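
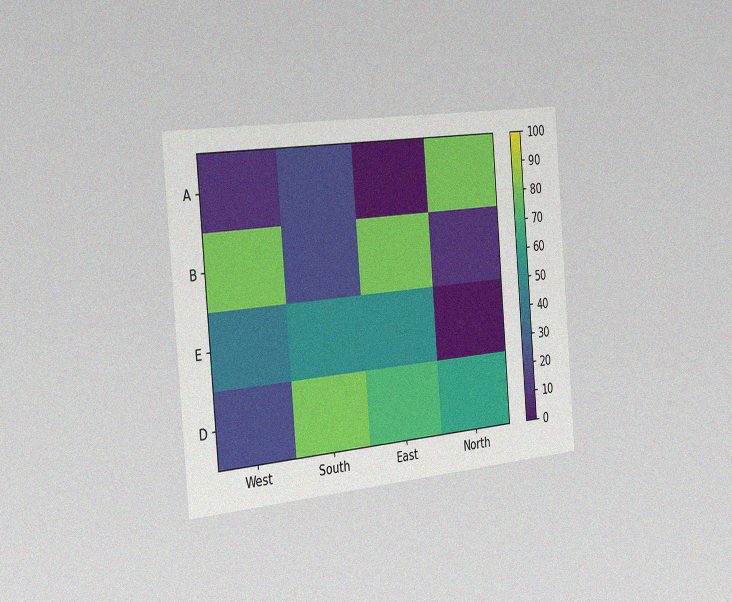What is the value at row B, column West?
The chart is tilted about 5° counter-clockwise and viewed slightly from the left, with some photo noise. Matching cell (B, West) against the colorbar gives 80.

80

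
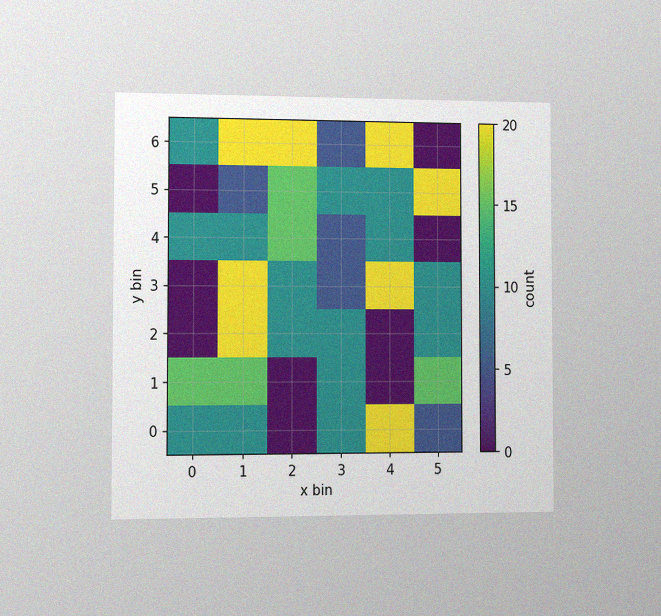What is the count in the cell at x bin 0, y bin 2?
The chart is viewed slightly from the left, with some photo noise. Matching the cell (0, 2) against the colorbar gives 0.

0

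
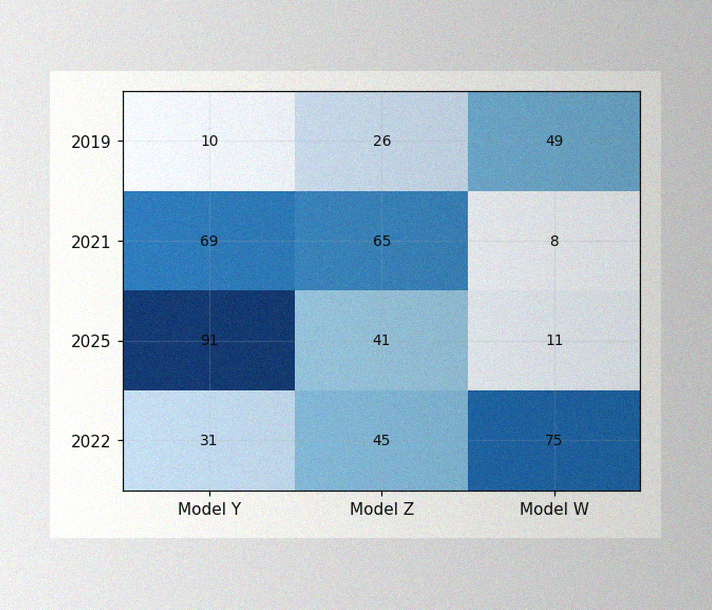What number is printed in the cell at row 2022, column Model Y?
31

The image has some photo noise and uneven lighting. The (2022, Model Y) cell reads 31.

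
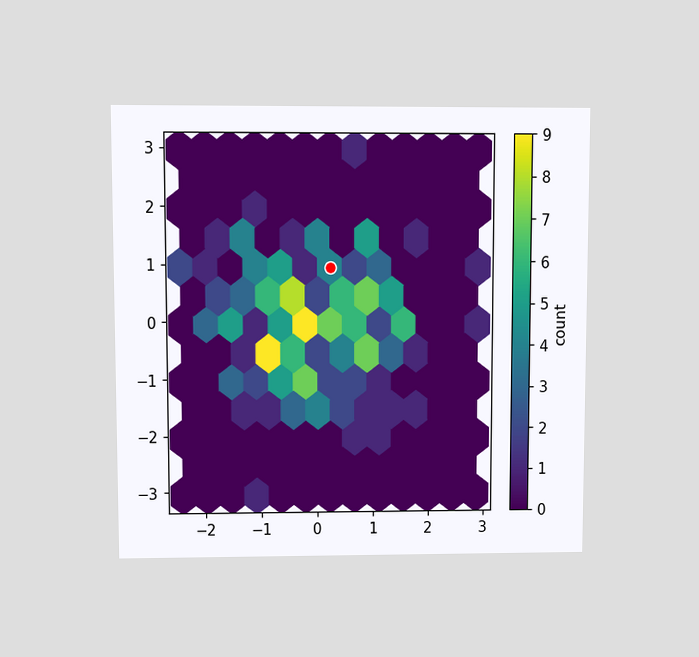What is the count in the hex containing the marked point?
The chart is viewed at a slight angle. The marked hex reads 4 on the colorbar.

4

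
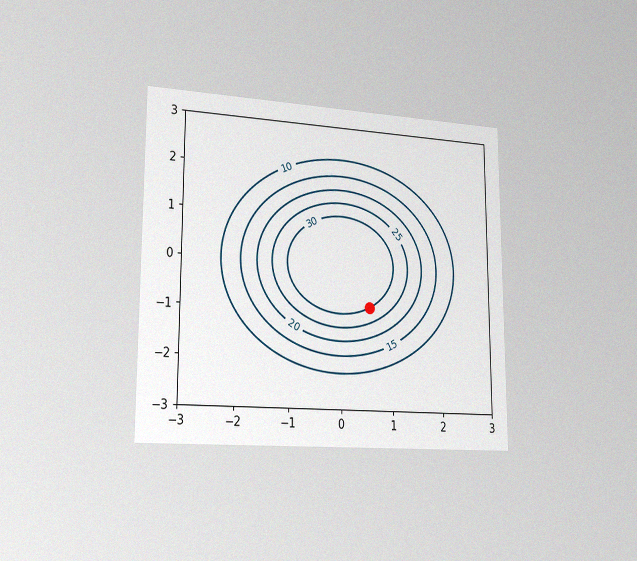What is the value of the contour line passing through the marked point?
The chart is viewed slightly from the left, with some photo noise. The marked point sits on the contour labelled 30.

30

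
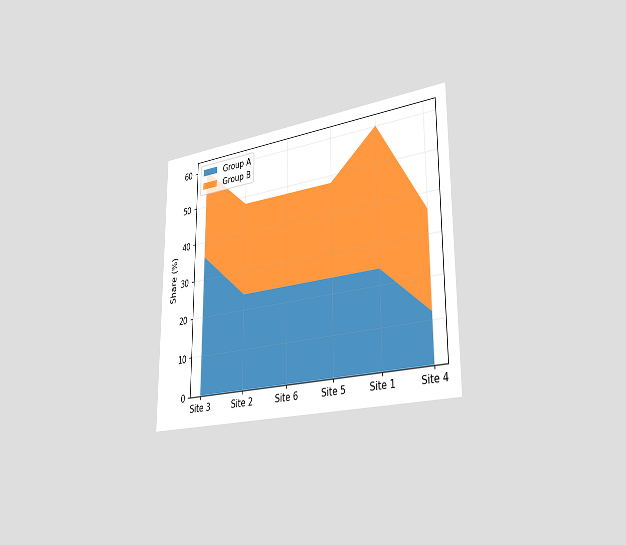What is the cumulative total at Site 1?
The chart is viewed slightly from the right. The stacked total at Site 1 reaches 60%.

60%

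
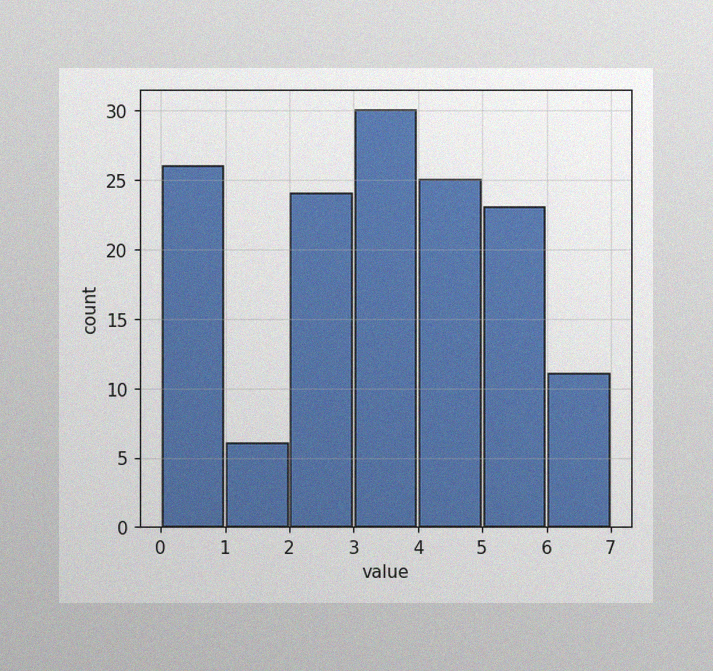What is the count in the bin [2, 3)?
24

The image has some photo noise and uneven lighting. The [2, 3) bin has height 24.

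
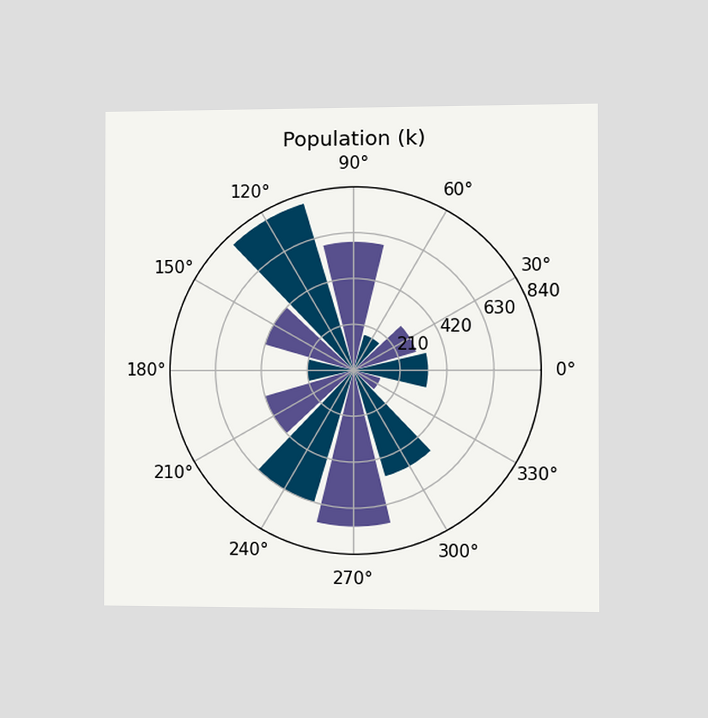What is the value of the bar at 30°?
294k

The chart is viewed slightly from the right. The bar at 30° reaches 294k on the radial axis.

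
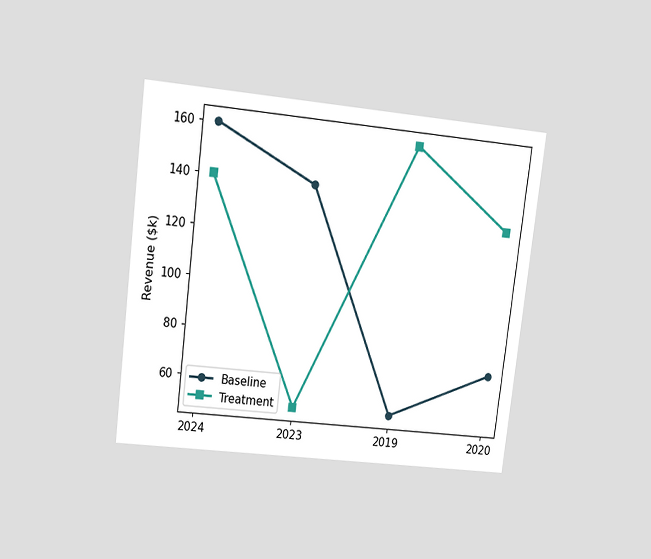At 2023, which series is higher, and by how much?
The chart is tilted about 7° clockwise and viewed at a slight angle. At 2023, Baseline sits above the other line by $90k.

Baseline, by $90k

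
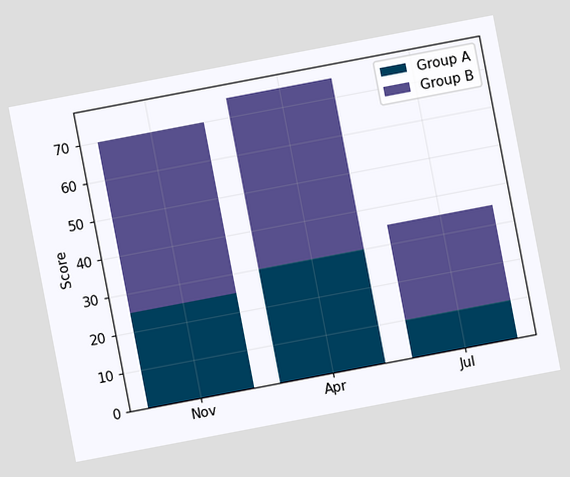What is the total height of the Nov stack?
70

The chart is tilted about 11° counter-clockwise. The Nov stack's top reaches 70 on the y-axis.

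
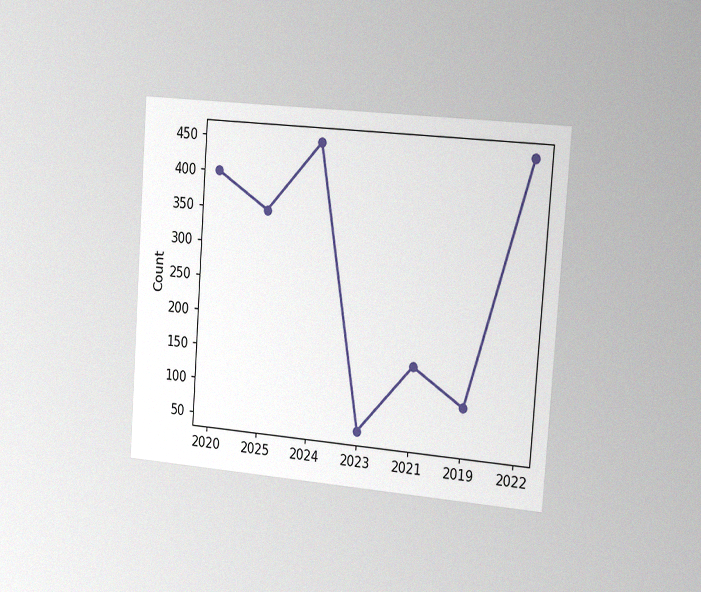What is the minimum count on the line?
The chart is tilted about 4° clockwise and viewed slightly from the right, with some photo noise. The lowest point is at 2023, and reading across to the y-axis gives 50.

50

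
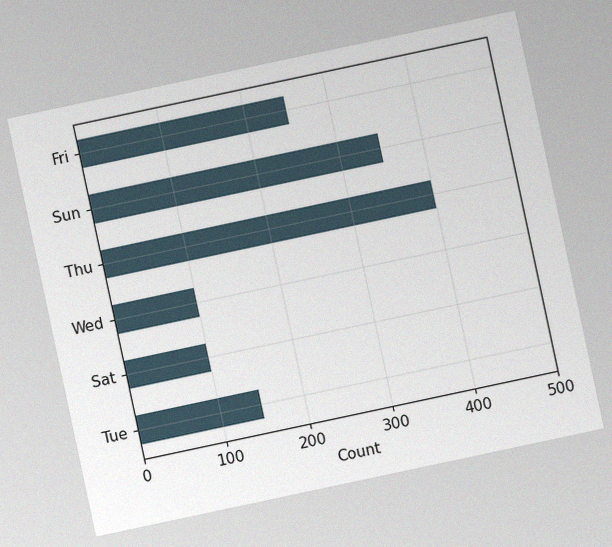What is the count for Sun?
350

The chart is tilted about 12° counter-clockwise, with some photo noise. Reading along the chart's x-axis, the Sun bar reaches 350.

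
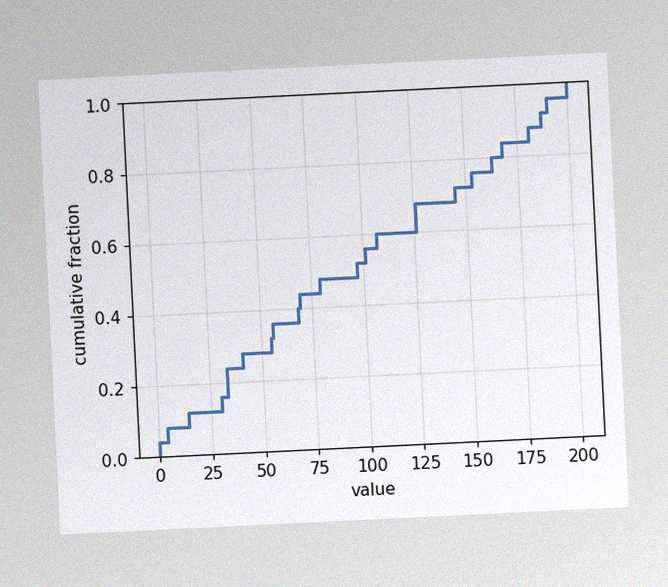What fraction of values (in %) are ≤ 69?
The chart is tilted about 3° counter-clockwise, with some photo noise. At x=69 the ECDF step is at 44%.

44%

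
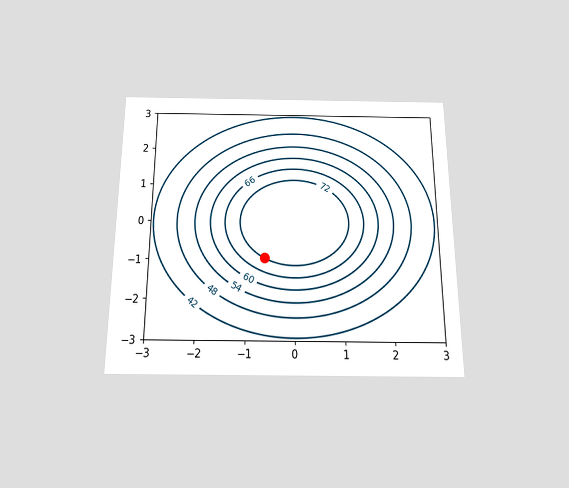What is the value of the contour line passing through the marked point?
72

The chart is viewed slightly from below. The marked point sits on the contour labelled 72.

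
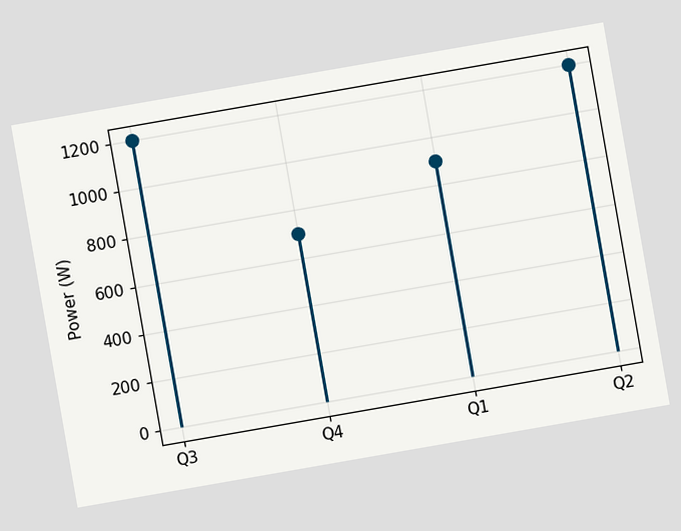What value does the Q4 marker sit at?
The chart is tilted about 10° counter-clockwise. The Q4 marker sits at 700W.

700W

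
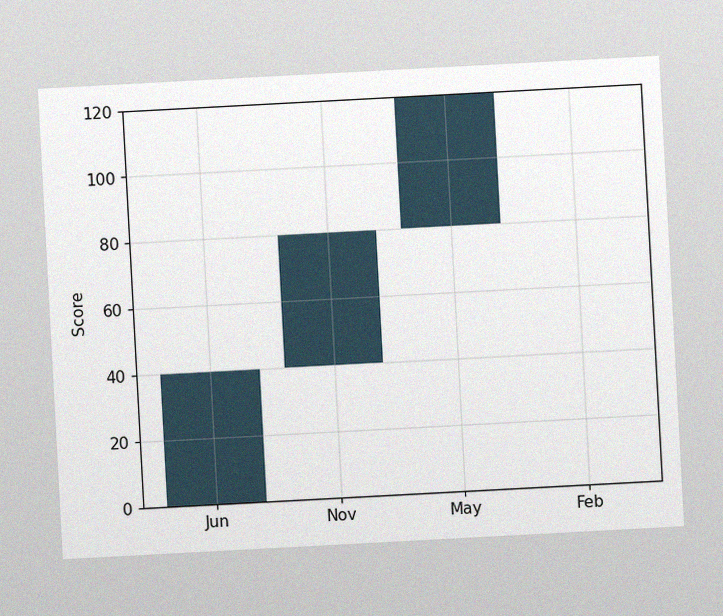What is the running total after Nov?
The chart is tilted about 3° counter-clockwise, with some photo noise. After Nov the running total reaches 80.

80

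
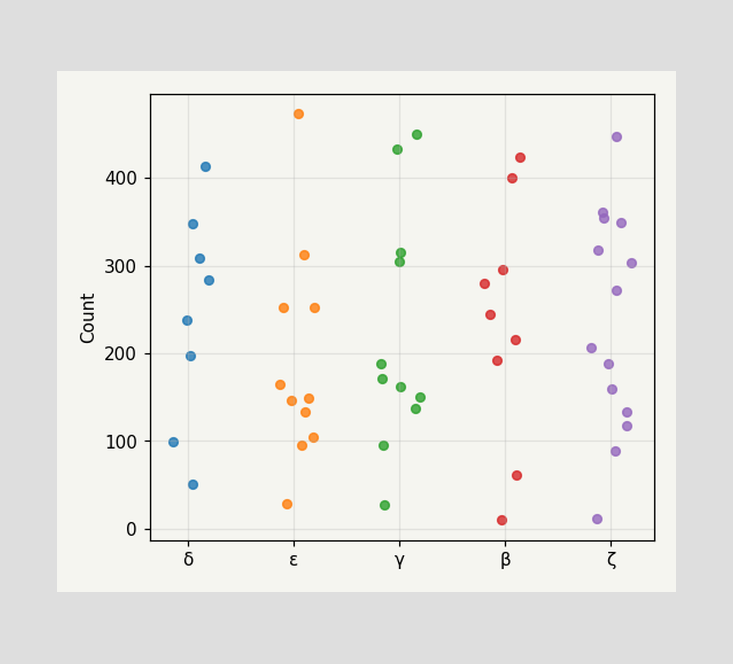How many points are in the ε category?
Counting the markers in the ε column gives 11.

11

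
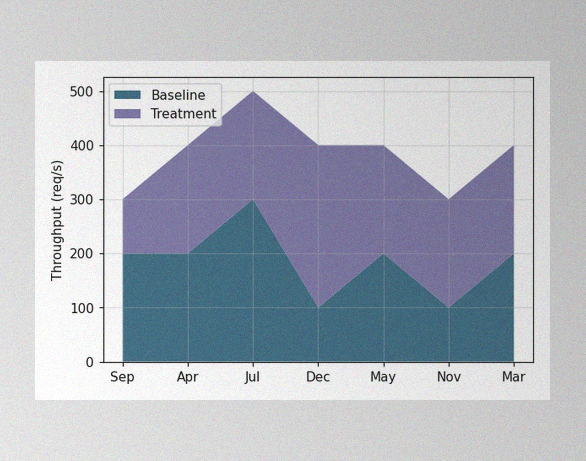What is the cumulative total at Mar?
The image has some photo noise and uneven lighting. The stacked total at Mar reaches 400req/s.

400req/s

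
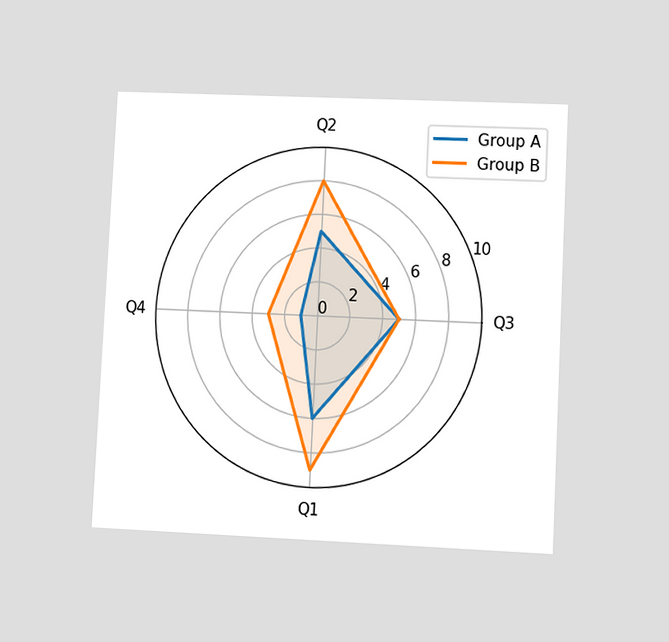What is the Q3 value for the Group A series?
5

The chart is tilted about 3° clockwise and viewed at a slight angle. On the Q3 axis, Group A reaches 5.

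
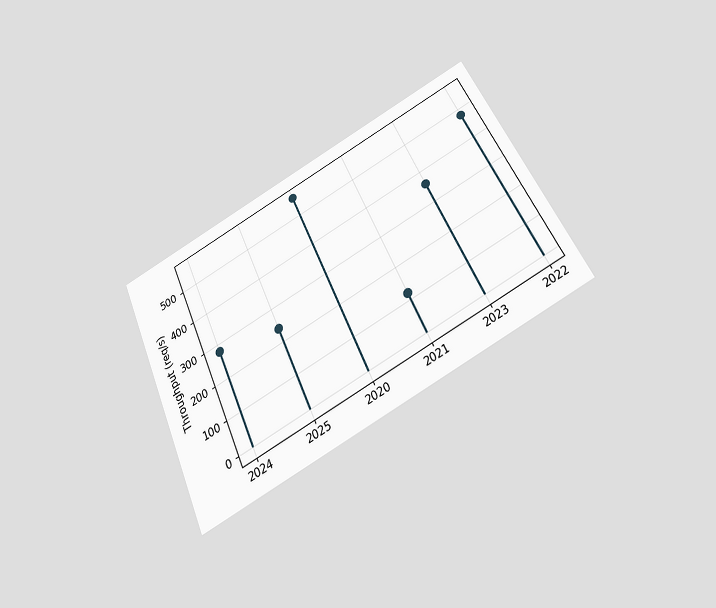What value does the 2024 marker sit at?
The chart is tilted about 25° counter-clockwise and viewed slightly from below. The 2024 marker sits at 280req/s.

280req/s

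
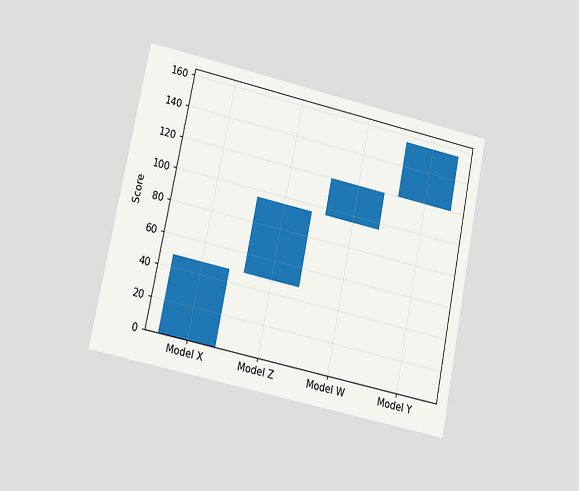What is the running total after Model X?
The chart is tilted about 11° clockwise and viewed at a slight angle. After Model X the running total reaches 48.

48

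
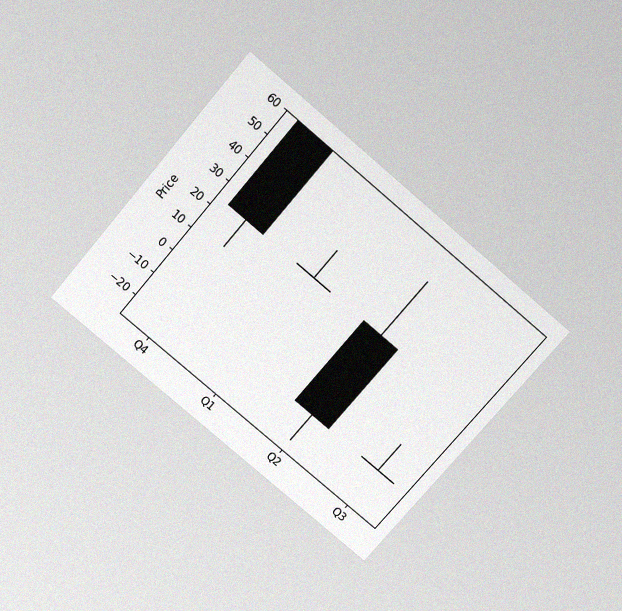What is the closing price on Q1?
The chart is tilted about 40° clockwise and viewed slightly from above, with some photo noise. The Q1 candle closes at 24.

24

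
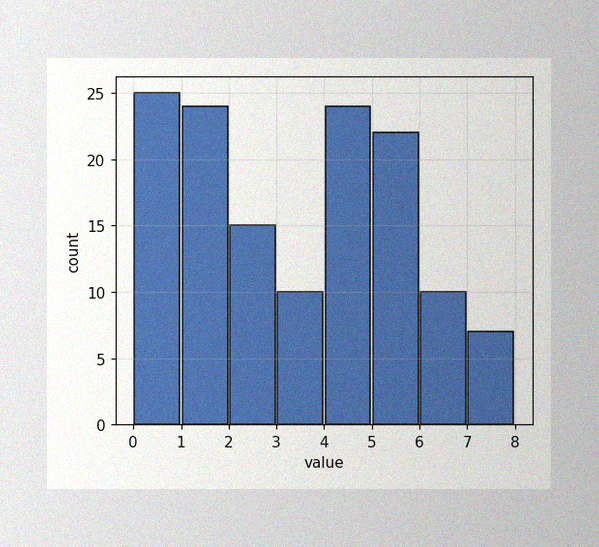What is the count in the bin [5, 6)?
22

The image has some photo noise and uneven lighting. The [5, 6) bin has height 22.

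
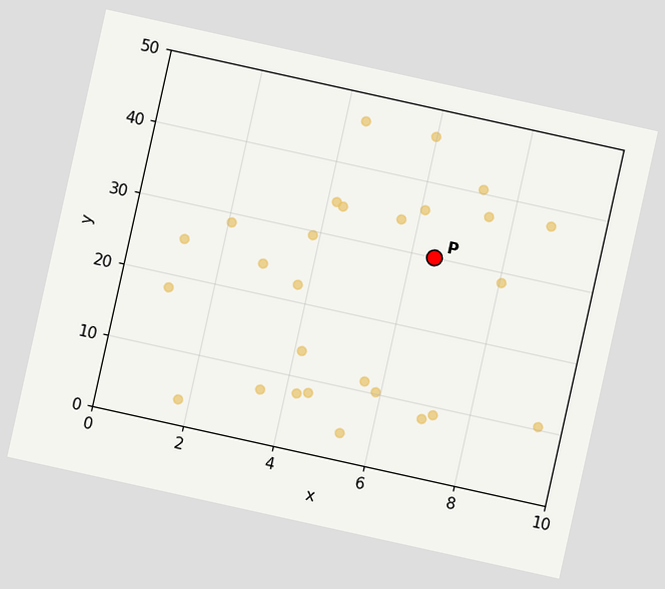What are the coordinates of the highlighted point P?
The chart is tilted about 12° clockwise. Following the gridlines from P to each axis, P sits at (6.5, 30).

(6.5, 30)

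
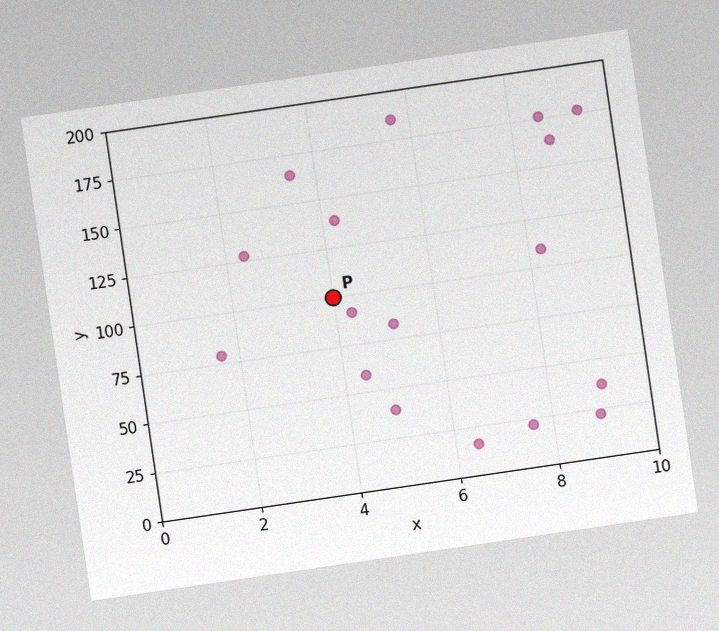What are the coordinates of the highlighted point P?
The chart is tilted about 8° counter-clockwise, with some photo noise. Following the gridlines from P to each axis, P sits at (4, 100).

(4, 100)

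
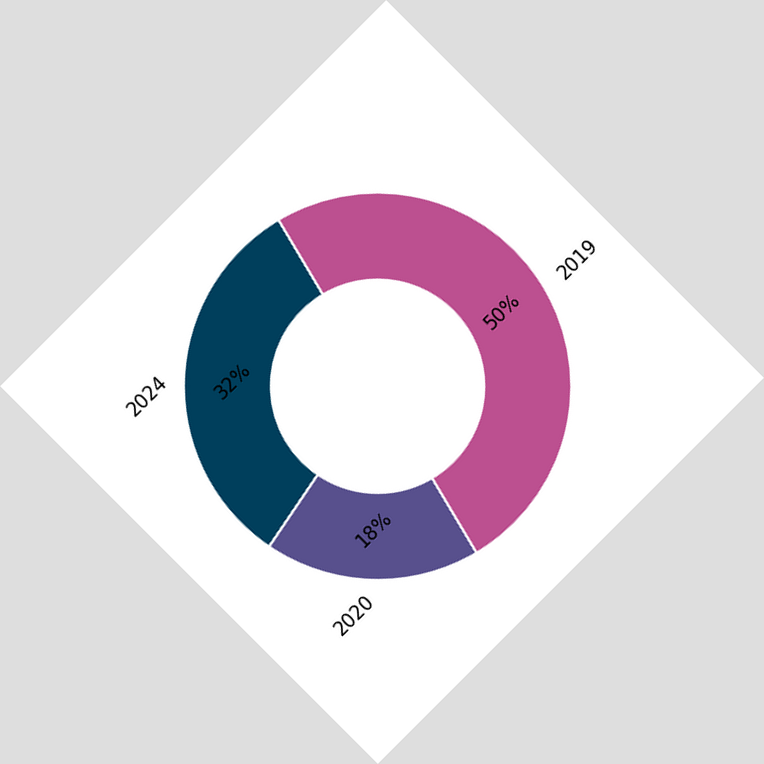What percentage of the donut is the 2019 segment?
50%

The chart is tilted about 45° counter-clockwise. The 2019 segment takes up 50% of the ring.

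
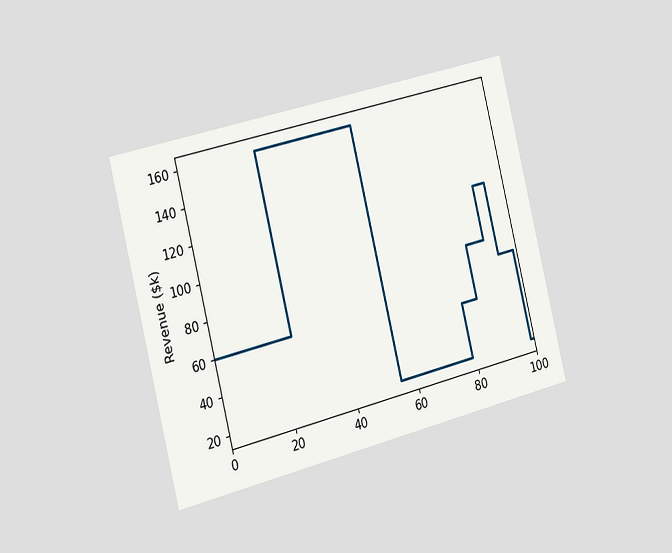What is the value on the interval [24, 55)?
$160k

The chart is tilted about 14° counter-clockwise and viewed slightly from the left. On [24, 55) the step sits at $160k.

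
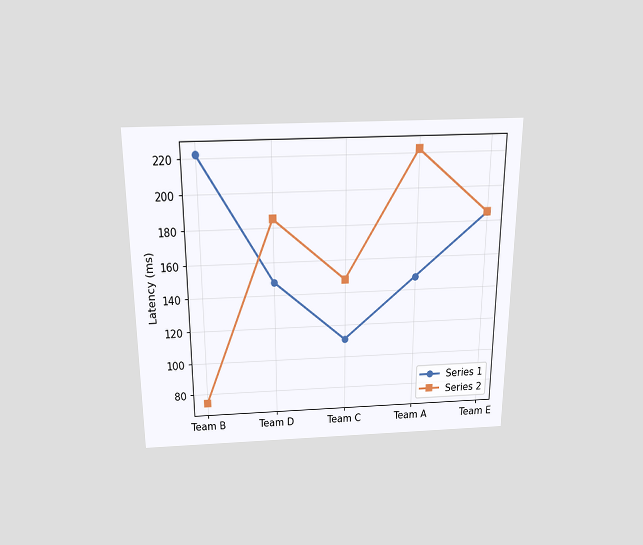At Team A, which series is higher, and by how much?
The chart is viewed slightly from above. At Team A, Series 2 sits above the other line by 74ms.

Series 2, by 74ms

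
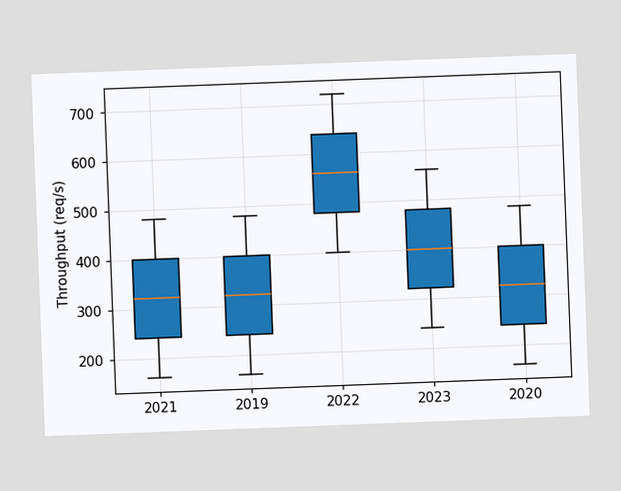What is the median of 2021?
The chart is tilted about 2° counter-clockwise. The median line in the 2021 box sits at 320req/s.

320req/s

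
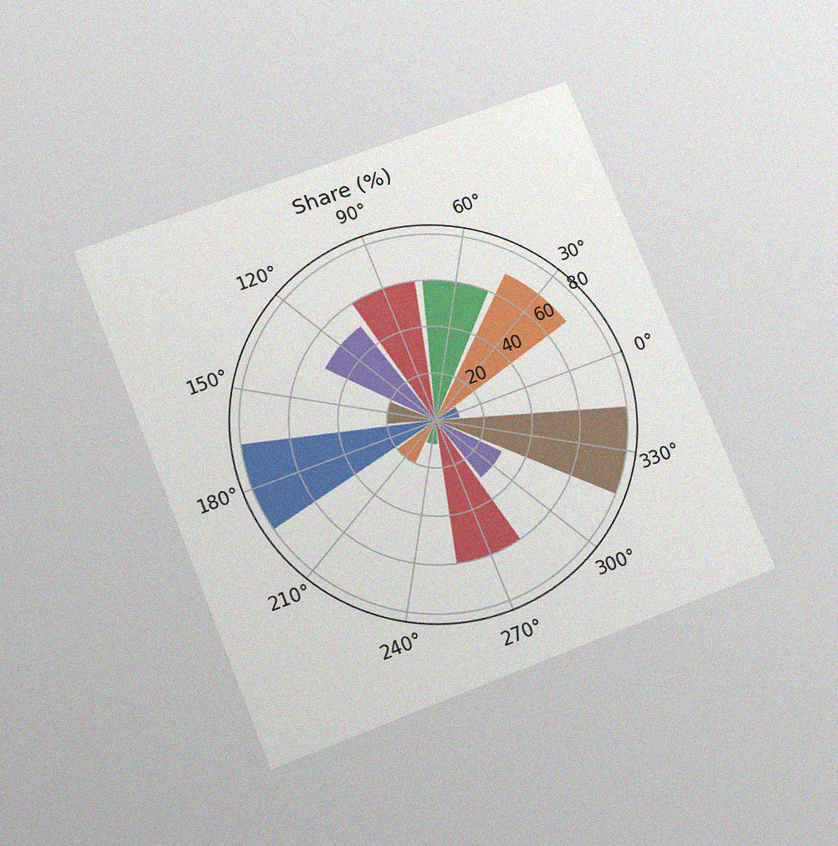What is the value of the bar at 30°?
The chart is tilted about 22° counter-clockwise and viewed slightly from below, with some photo noise. The bar at 30° reaches 70% on the radial axis.

70%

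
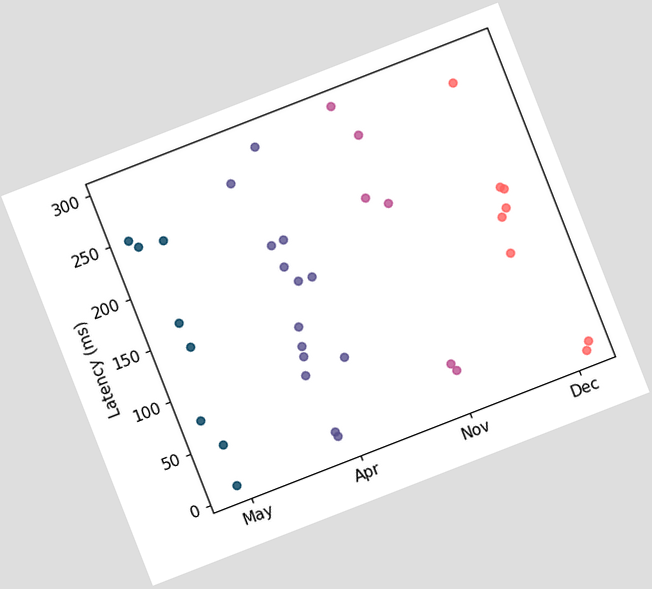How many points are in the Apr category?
The chart is tilted about 21° counter-clockwise. Counting the markers in the Apr column gives 14.

14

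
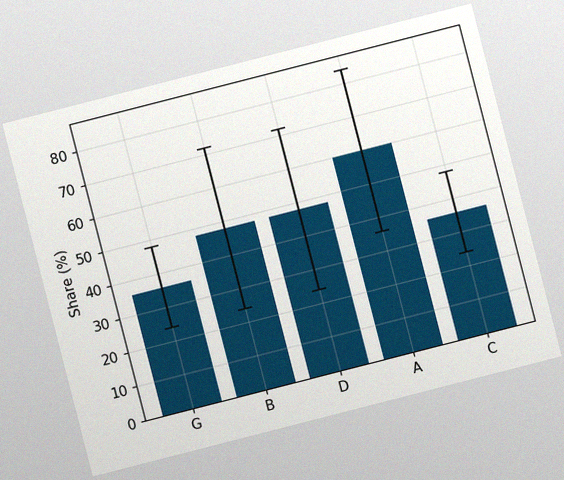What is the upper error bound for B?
The chart is tilted about 14° counter-clockwise, with some photo noise. The B bar's upper whisker reaches 72%.

72%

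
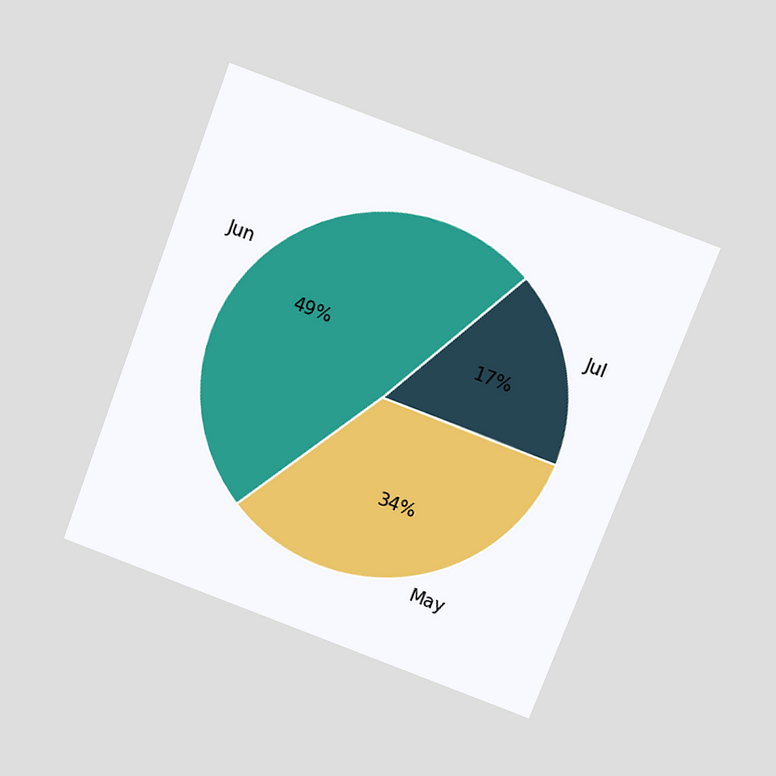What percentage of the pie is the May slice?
34%

The chart is tilted about 20° clockwise and viewed slightly from above. The May slice takes up 34% of the pie.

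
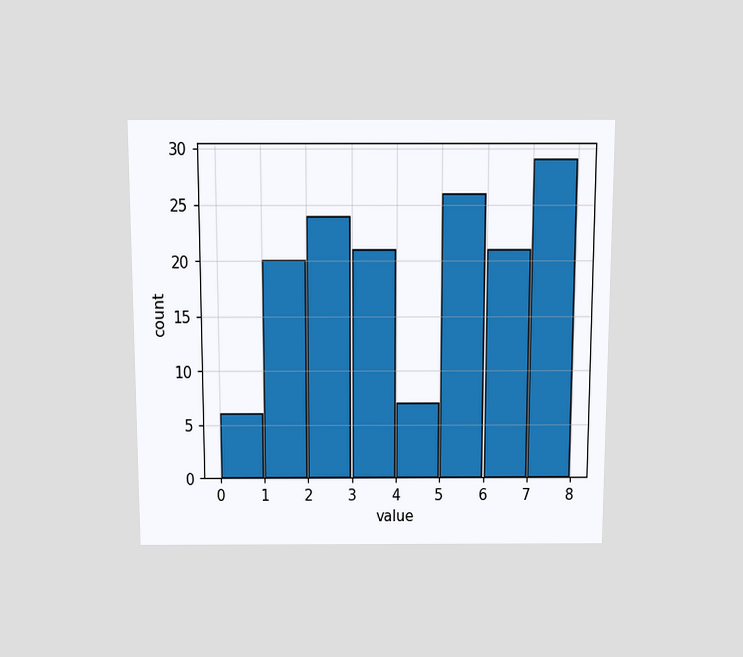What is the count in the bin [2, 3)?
The chart is viewed slightly from above. The [2, 3) bin has height 24.

24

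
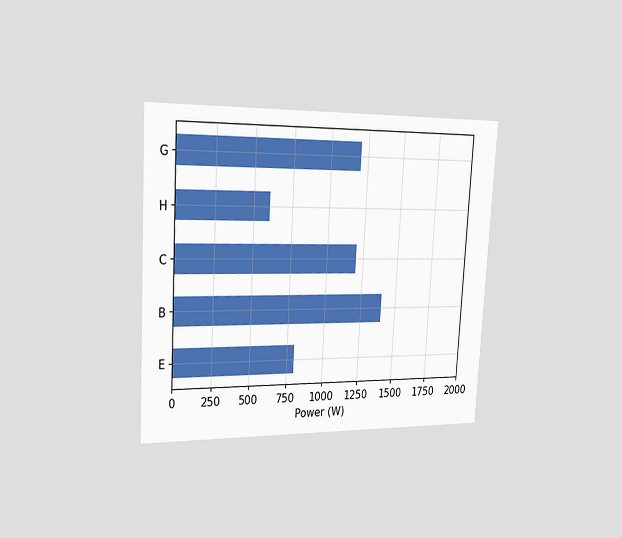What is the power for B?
The chart is tilted about 3° clockwise and viewed slightly from the left. Reading along the chart's x-axis, the B bar reaches 1400W.

1400W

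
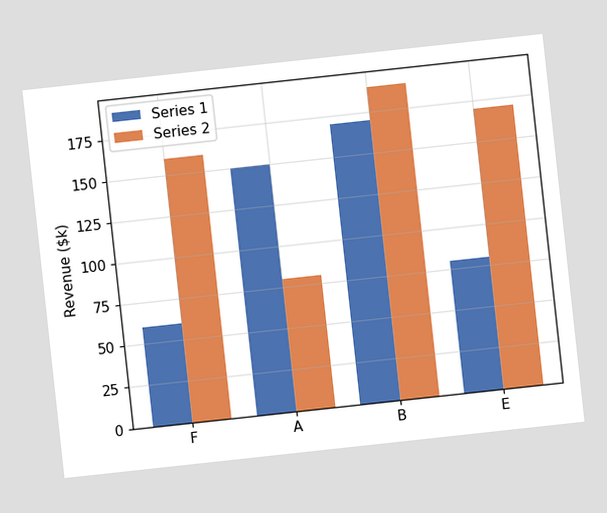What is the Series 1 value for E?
$80k

The chart is tilted about 6° counter-clockwise. The Series 1 bar at E reaches $80k on the y-axis.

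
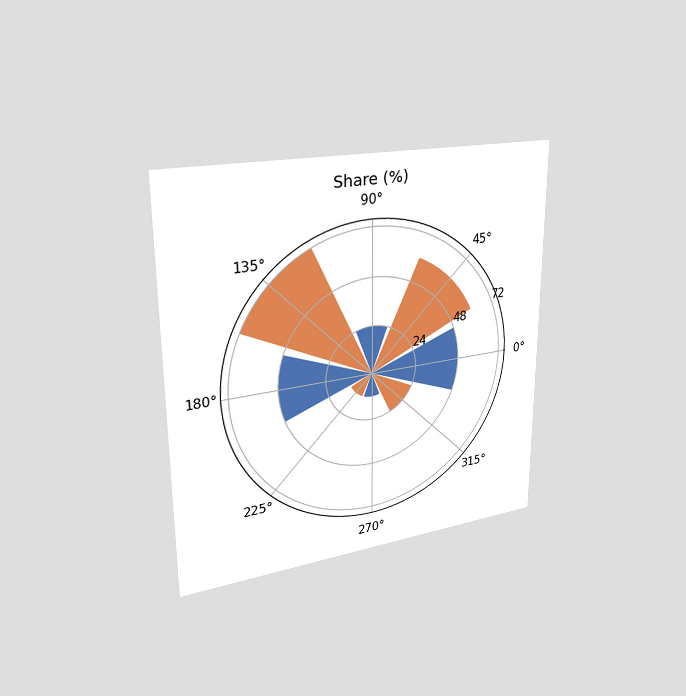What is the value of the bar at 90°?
The chart is viewed slightly from the left. The bar at 90° reaches 24% on the radial axis.

24%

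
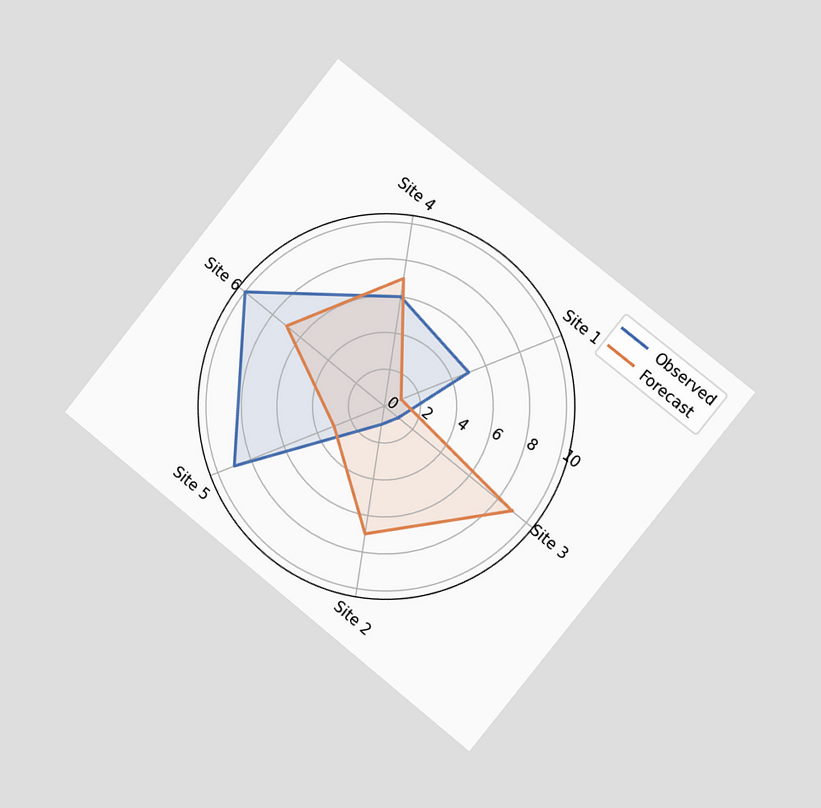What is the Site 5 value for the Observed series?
The chart is tilted about 39° clockwise and viewed slightly from the right. On the Site 5 axis, Observed reaches 9.

9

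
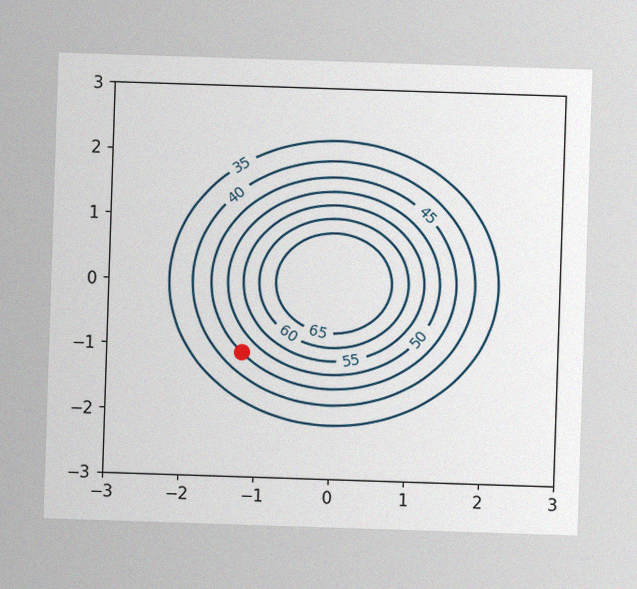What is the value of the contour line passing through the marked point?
45

The image has some photo noise and uneven lighting. The marked point sits on the contour labelled 45.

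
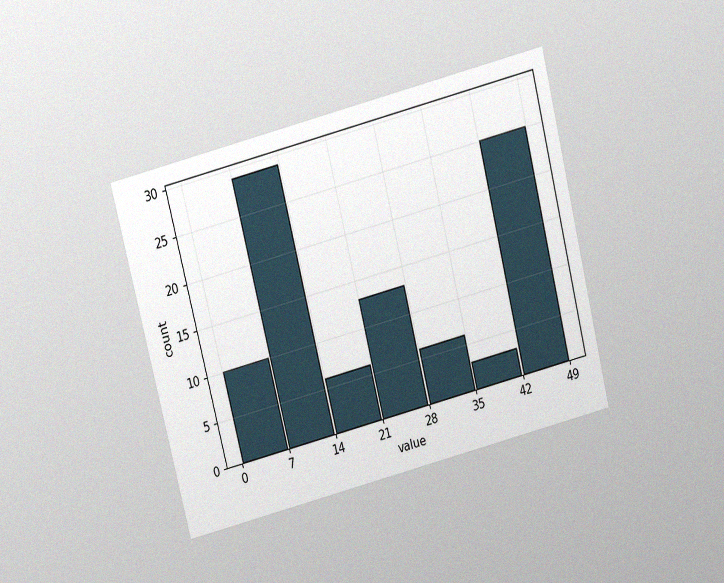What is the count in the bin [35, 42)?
3

The chart is tilted about 14° counter-clockwise and viewed at a slight angle, with some photo noise. The [35, 42) bin has height 3.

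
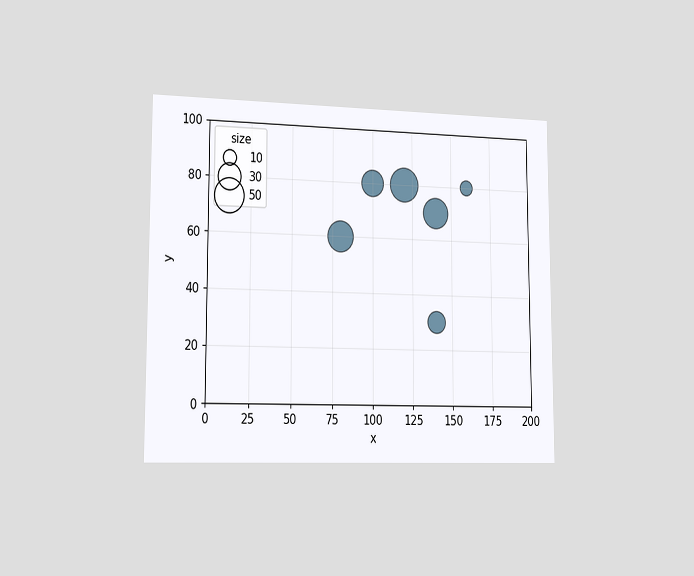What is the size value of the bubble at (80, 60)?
The chart is viewed slightly from the left. Matching the bubble at (80, 60) against the size legend gives 40.

40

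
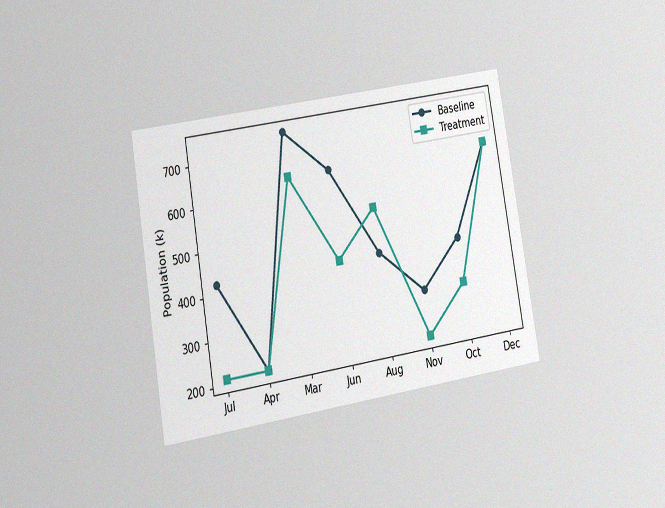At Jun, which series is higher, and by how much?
The chart is tilted about 10° counter-clockwise and viewed at a slight angle, with some photo noise. At Jun, Baseline sits above the other line by 212k.

Baseline, by 212k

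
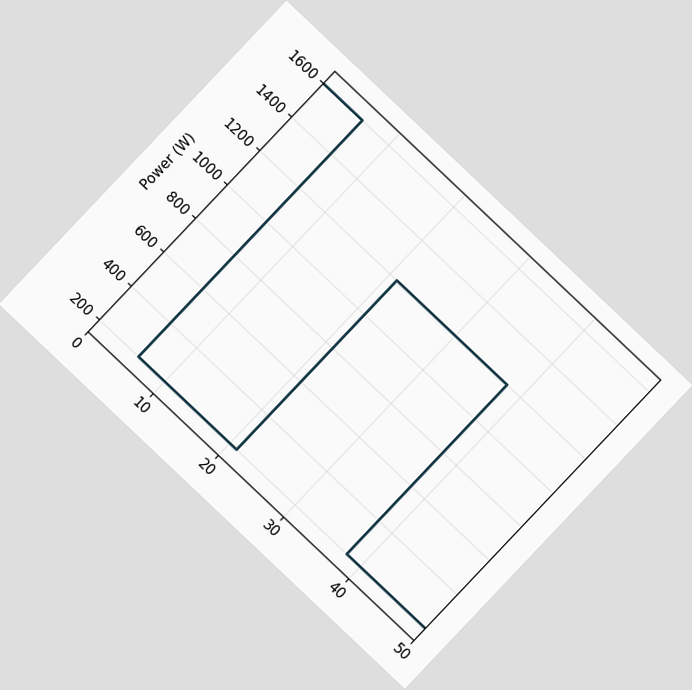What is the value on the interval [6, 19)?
200W

The chart is tilted about 43° clockwise. On [6, 19) the step sits at 200W.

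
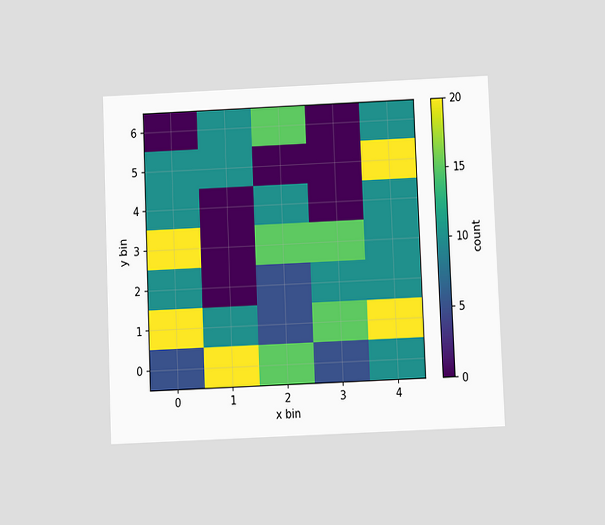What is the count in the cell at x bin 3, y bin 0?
The chart is tilted about 2° counter-clockwise and viewed at a slight angle. Matching the cell (3, 0) against the colorbar gives 5.

5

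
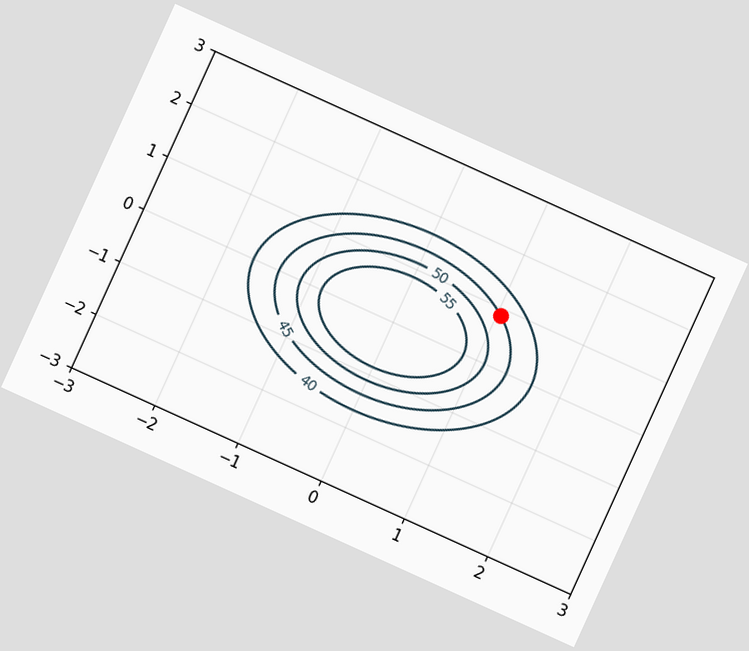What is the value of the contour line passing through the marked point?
The chart is tilted about 24° clockwise. The marked point sits on the contour labelled 45.

45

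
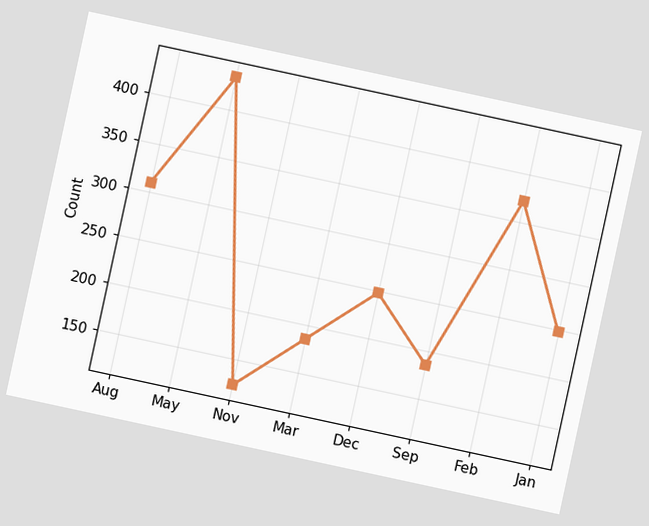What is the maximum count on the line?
The chart is tilted about 12° clockwise. The highest point is at May, and reading across to the y-axis gives 434.

434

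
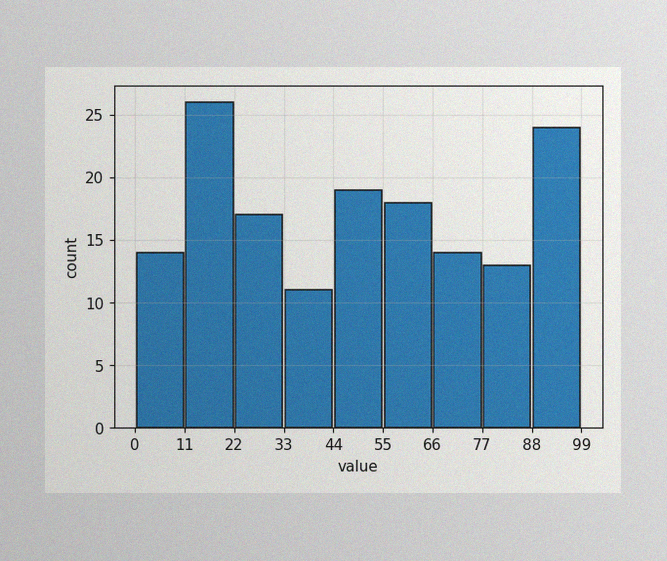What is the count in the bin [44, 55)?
19

The image has some photo noise and uneven lighting. The [44, 55) bin has height 19.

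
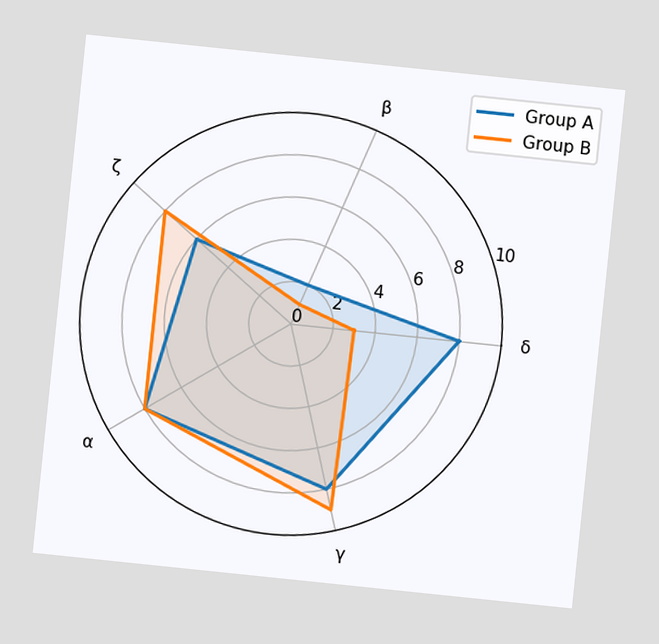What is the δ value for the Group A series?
The chart is tilted about 6° clockwise. On the δ axis, Group A reaches 8.

8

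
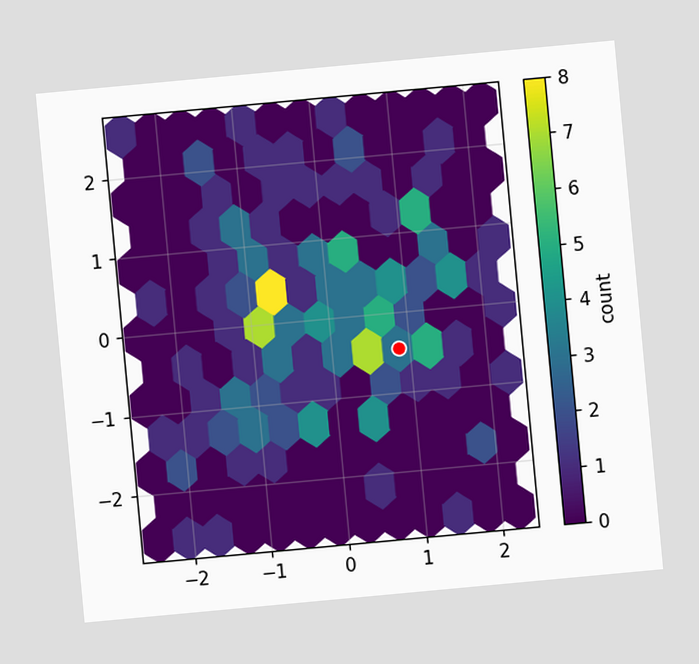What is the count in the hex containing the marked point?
3

The chart is tilted about 5° counter-clockwise. The marked hex reads 3 on the colorbar.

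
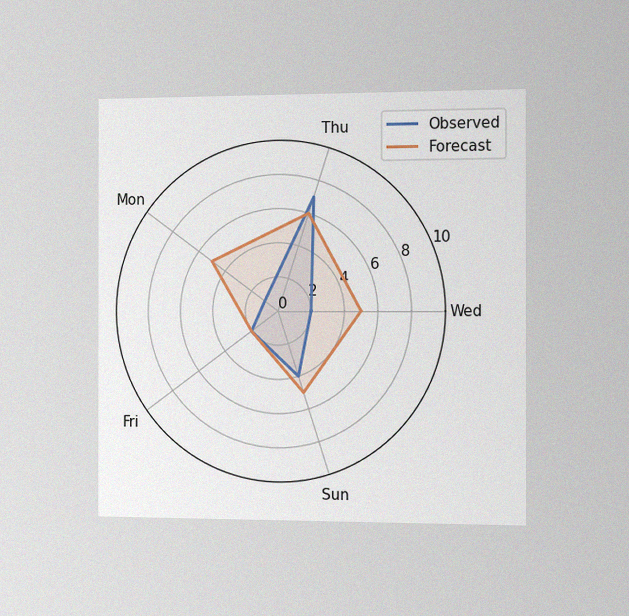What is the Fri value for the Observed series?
2

The chart is viewed slightly from the right, with some photo noise. On the Fri axis, Observed reaches 2.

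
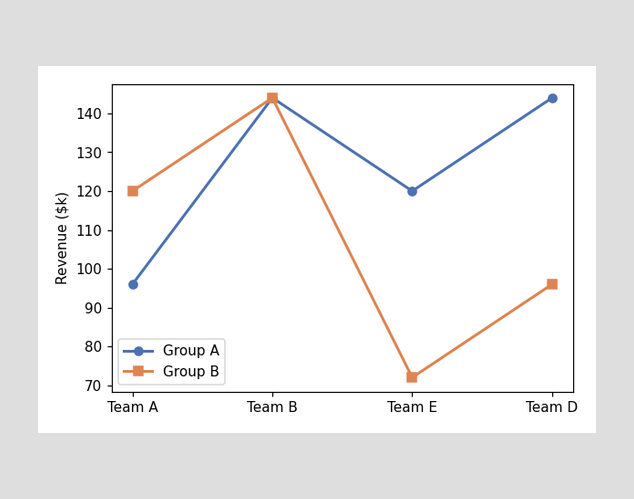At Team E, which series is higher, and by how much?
At Team E, Group A sits above the other line by $48k.

Group A, by $48k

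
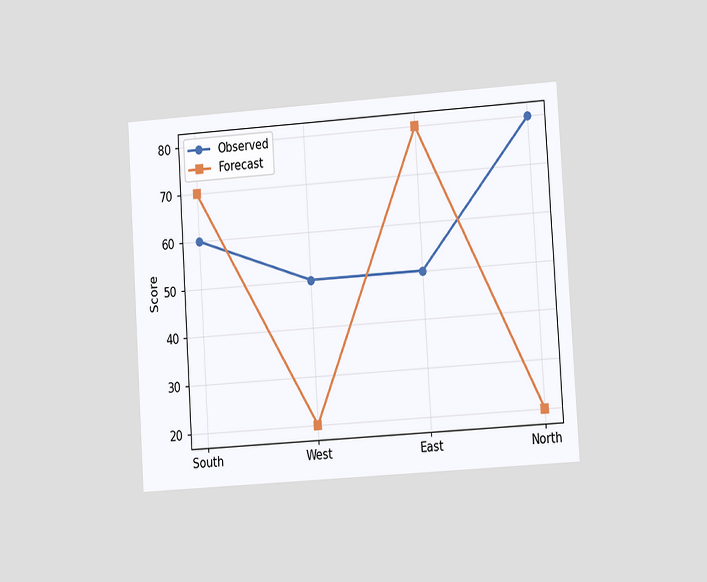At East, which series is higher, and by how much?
The chart is tilted about 4° counter-clockwise and viewed slightly from the right. At East, Forecast sits above the other line by 30.

Forecast, by 30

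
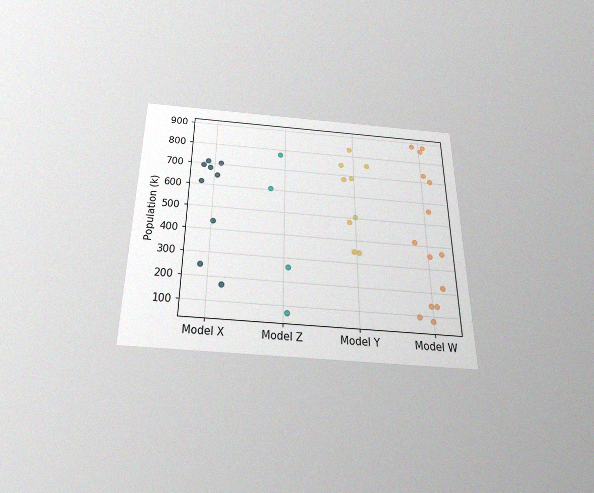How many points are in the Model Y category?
The chart is viewed slightly from below, with some photo noise. Counting the markers in the Model Y column gives 9.

9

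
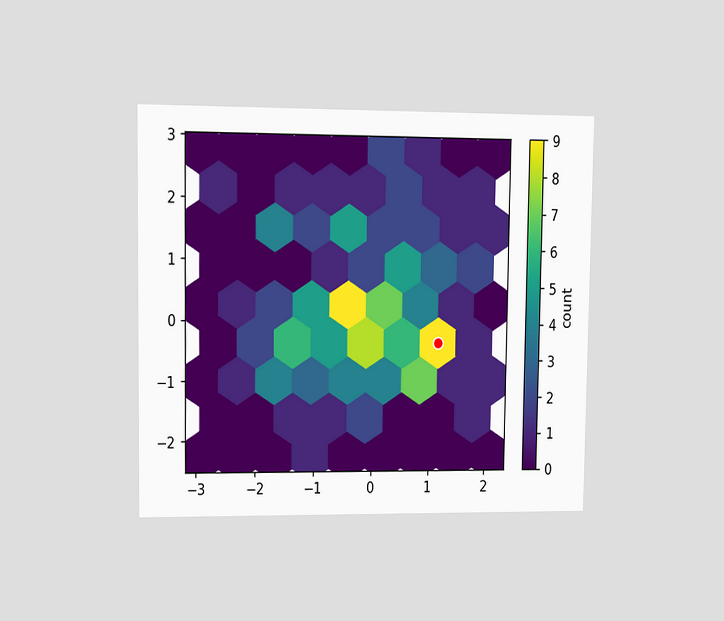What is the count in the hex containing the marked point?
9

The chart is viewed at a slight angle. The marked hex reads 9 on the colorbar.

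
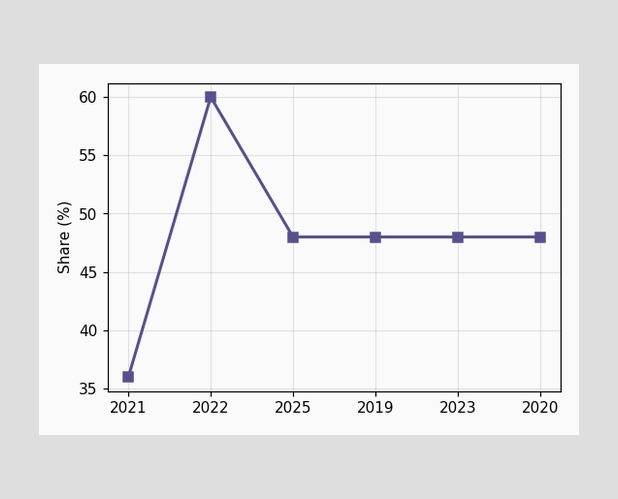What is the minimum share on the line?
The lowest point is at 2021, and reading across to the y-axis gives 36%.

36%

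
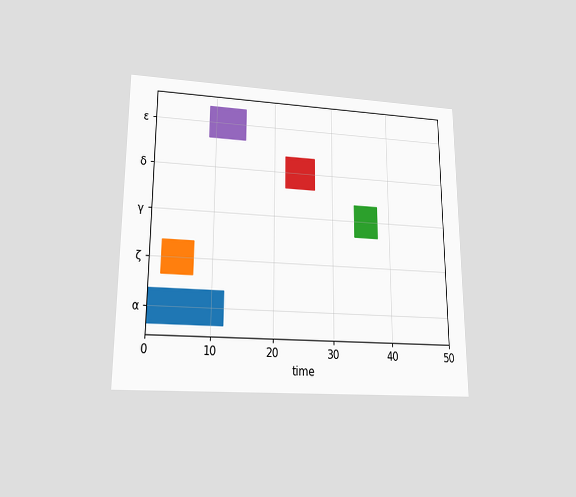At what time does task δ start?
The chart is viewed at a slight angle. The δ bar begins at t=22.

22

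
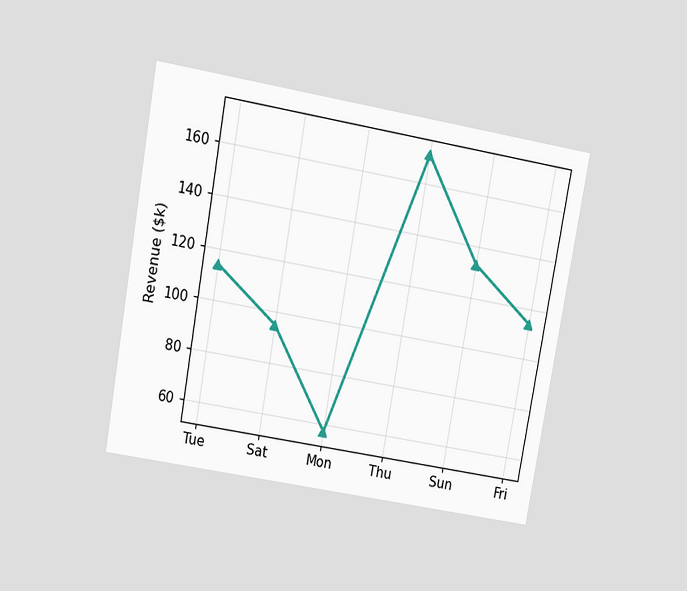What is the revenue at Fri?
$114k

The chart is tilted about 10° clockwise and viewed at a slight angle. At Fri, the line is at $114k.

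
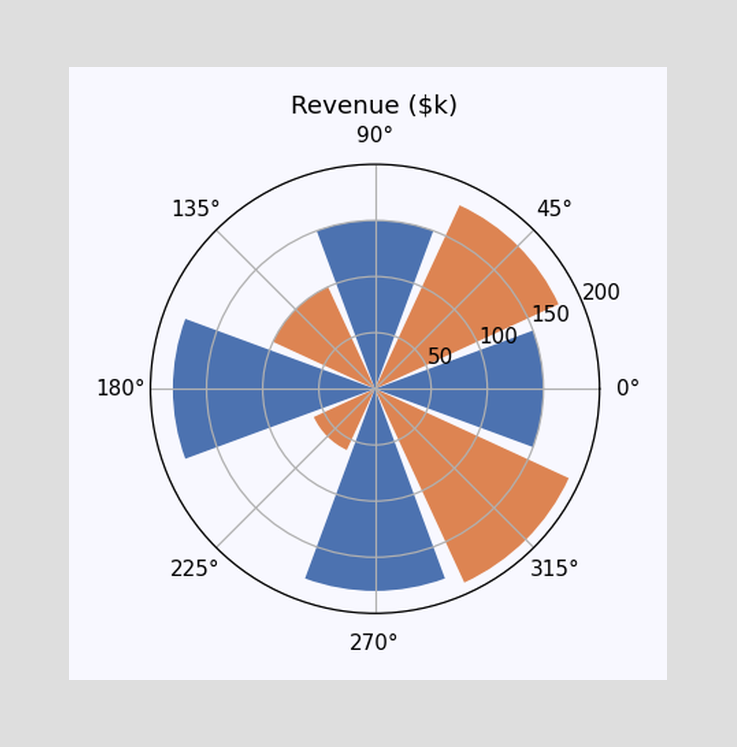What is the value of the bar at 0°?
The bar at 0° reaches $150k on the radial axis.

$150k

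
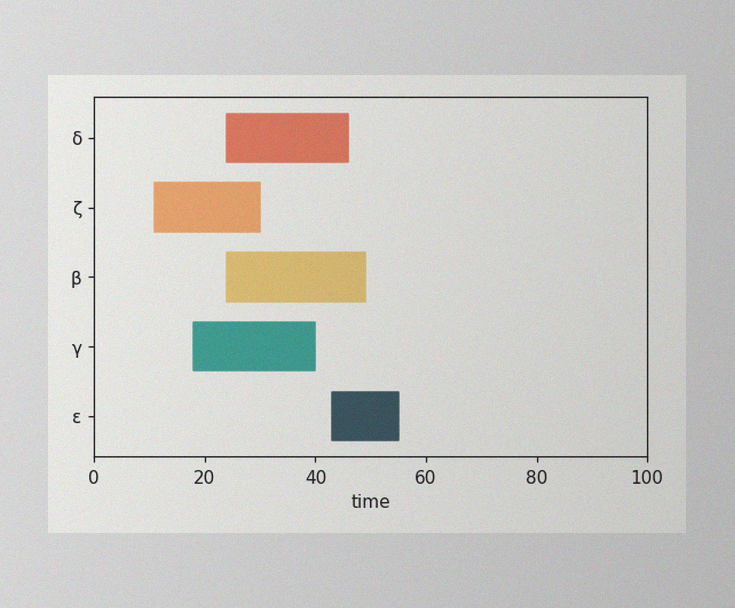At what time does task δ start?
24

The image has some photo noise and uneven lighting. The δ bar begins at t=24.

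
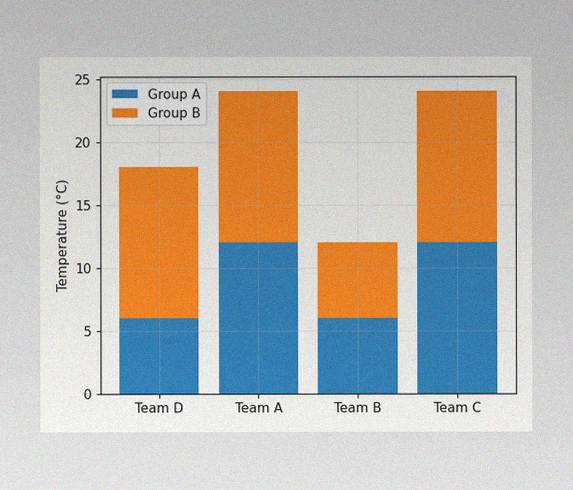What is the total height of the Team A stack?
24°C

The image has some photo noise and uneven lighting. The Team A stack's top reaches 24°C on the y-axis.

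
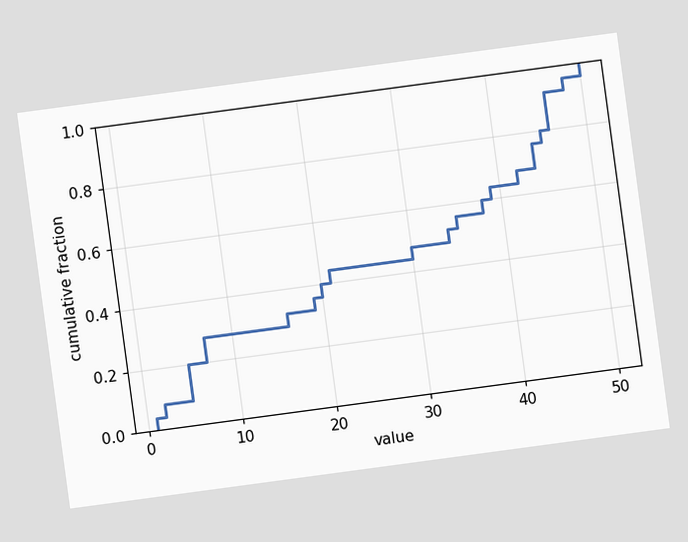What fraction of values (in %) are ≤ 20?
40%

The chart is tilted about 8° counter-clockwise. At x=20 the ECDF step is at 40%.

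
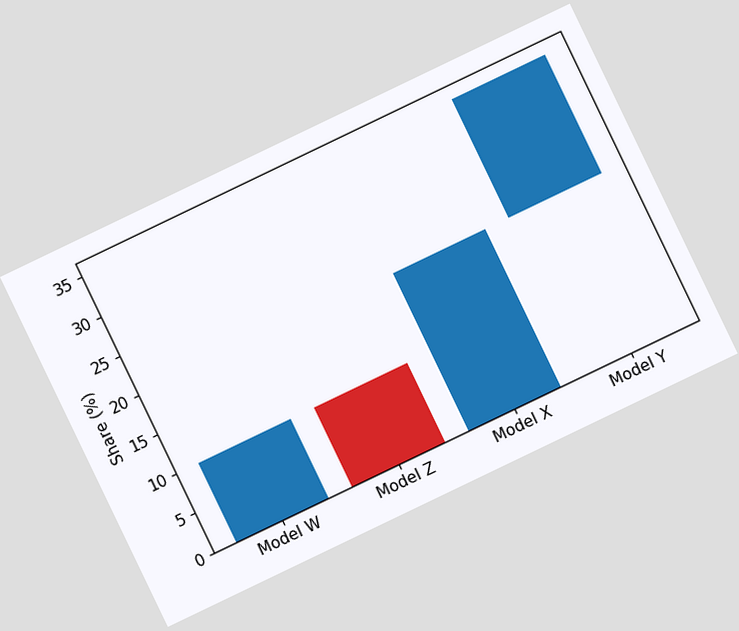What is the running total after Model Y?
The chart is tilted about 26° counter-clockwise. After Model Y the running total reaches 35%.

35%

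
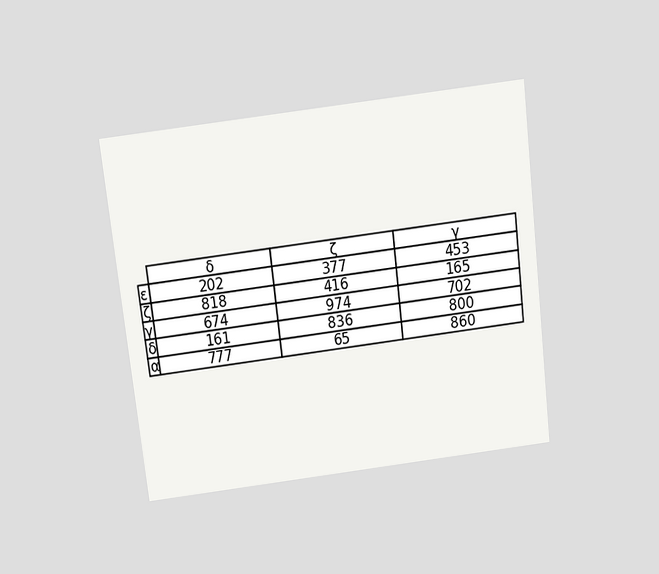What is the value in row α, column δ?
777

The chart is tilted about 7° counter-clockwise and viewed slightly from above. The (α, δ) cell reads 777.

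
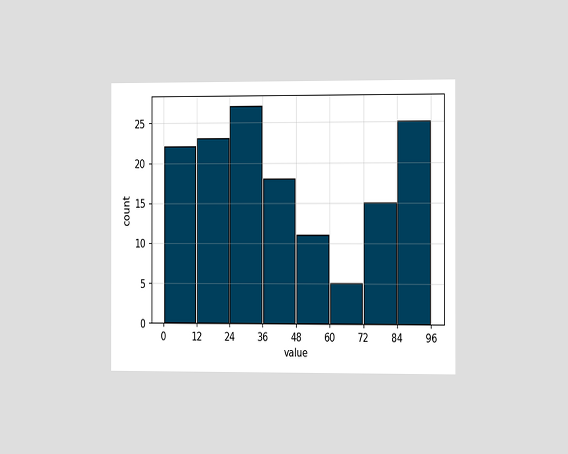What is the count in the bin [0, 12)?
The chart is viewed slightly from the right. The [0, 12) bin has height 22.

22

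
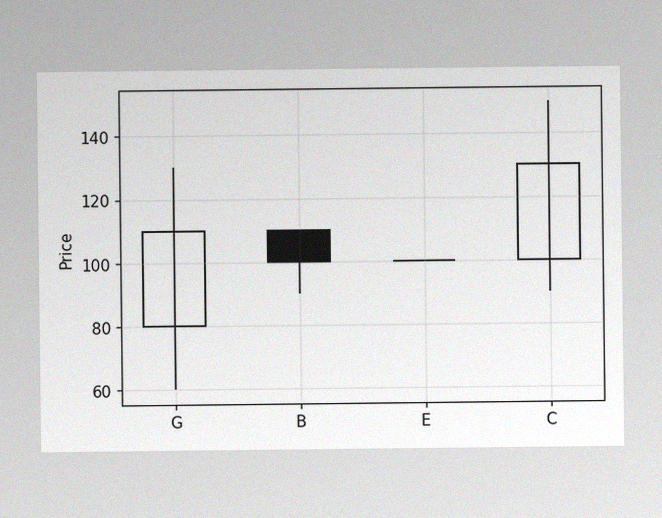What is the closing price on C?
The image has some photo noise and uneven lighting. The C candle closes at 130.

130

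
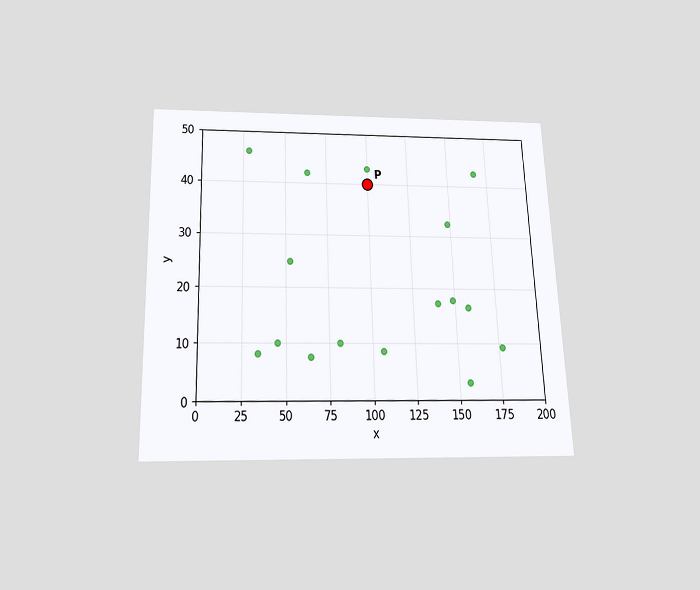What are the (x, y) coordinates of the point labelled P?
(100, 40)

The chart is tilted about 2° counter-clockwise and viewed slightly from below. Following the gridlines from P to each axis, P sits at (100, 40).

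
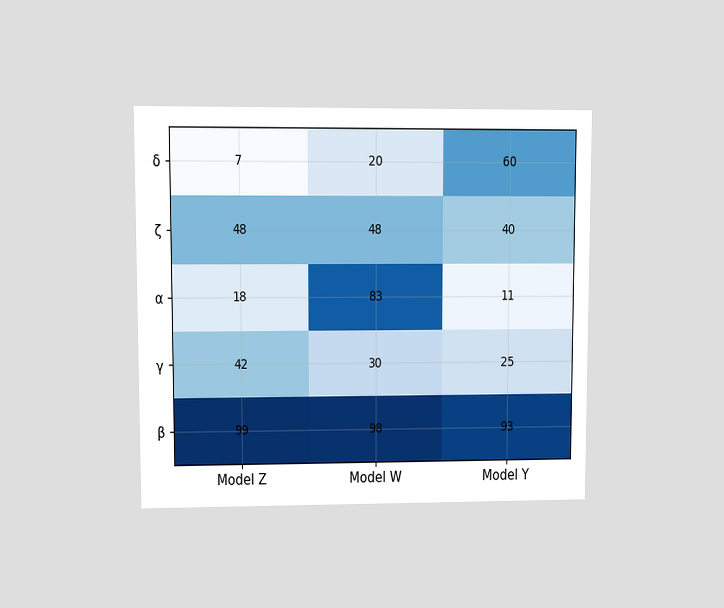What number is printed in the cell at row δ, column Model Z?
The chart is viewed at a slight angle. The (δ, Model Z) cell reads 7.

7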